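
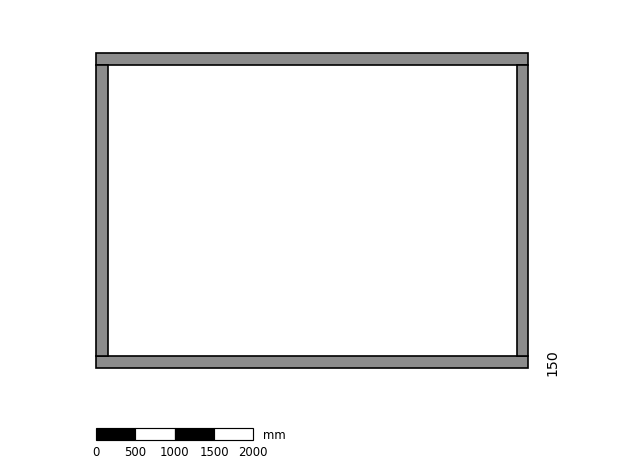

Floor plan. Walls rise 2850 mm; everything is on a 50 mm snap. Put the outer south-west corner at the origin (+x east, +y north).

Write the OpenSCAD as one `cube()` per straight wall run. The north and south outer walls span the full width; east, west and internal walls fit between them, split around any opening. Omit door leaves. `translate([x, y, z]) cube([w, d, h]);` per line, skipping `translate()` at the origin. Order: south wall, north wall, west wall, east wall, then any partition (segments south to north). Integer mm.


cube([5500, 150, 2850]);
translate([0, 3850, 0]) cube([5500, 150, 2850]);
translate([0, 150, 0]) cube([150, 3700, 2850]);
translate([5350, 150, 0]) cube([150, 3700, 2850]);


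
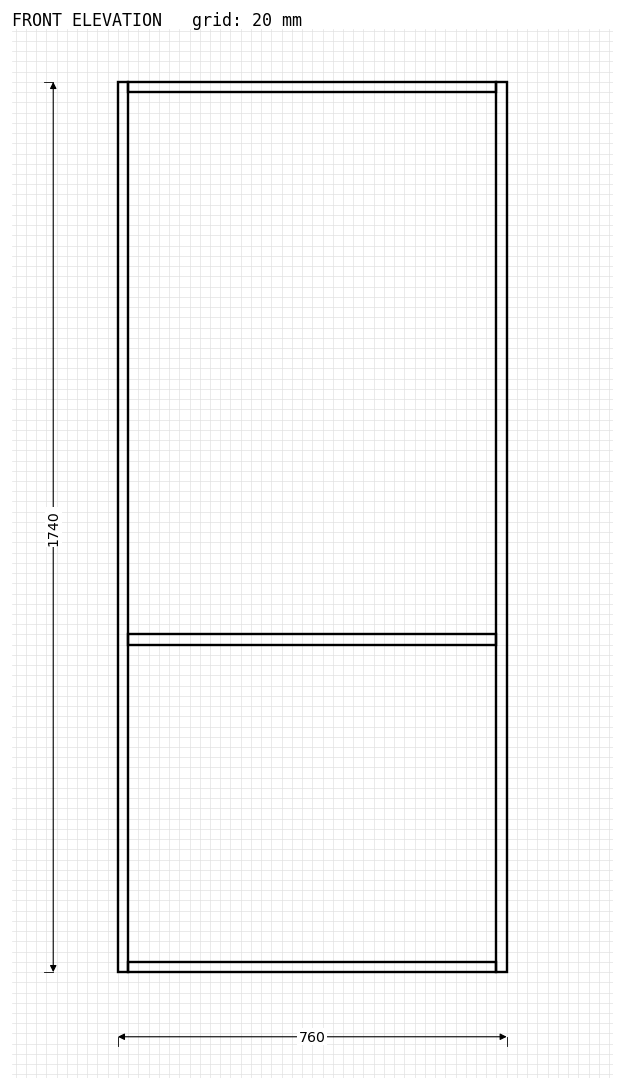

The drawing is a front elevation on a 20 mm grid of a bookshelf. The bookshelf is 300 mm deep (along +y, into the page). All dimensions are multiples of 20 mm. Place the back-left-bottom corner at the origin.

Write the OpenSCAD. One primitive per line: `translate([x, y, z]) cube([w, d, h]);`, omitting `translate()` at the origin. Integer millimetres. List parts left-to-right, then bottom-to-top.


cube([20, 300, 1740]);
translate([20, 0, 0]) cube([720, 300, 20]);
translate([20, 0, 640]) cube([720, 300, 20]);
translate([20, 0, 1720]) cube([720, 300, 20]);
translate([740, 0, 0]) cube([20, 300, 1740]);


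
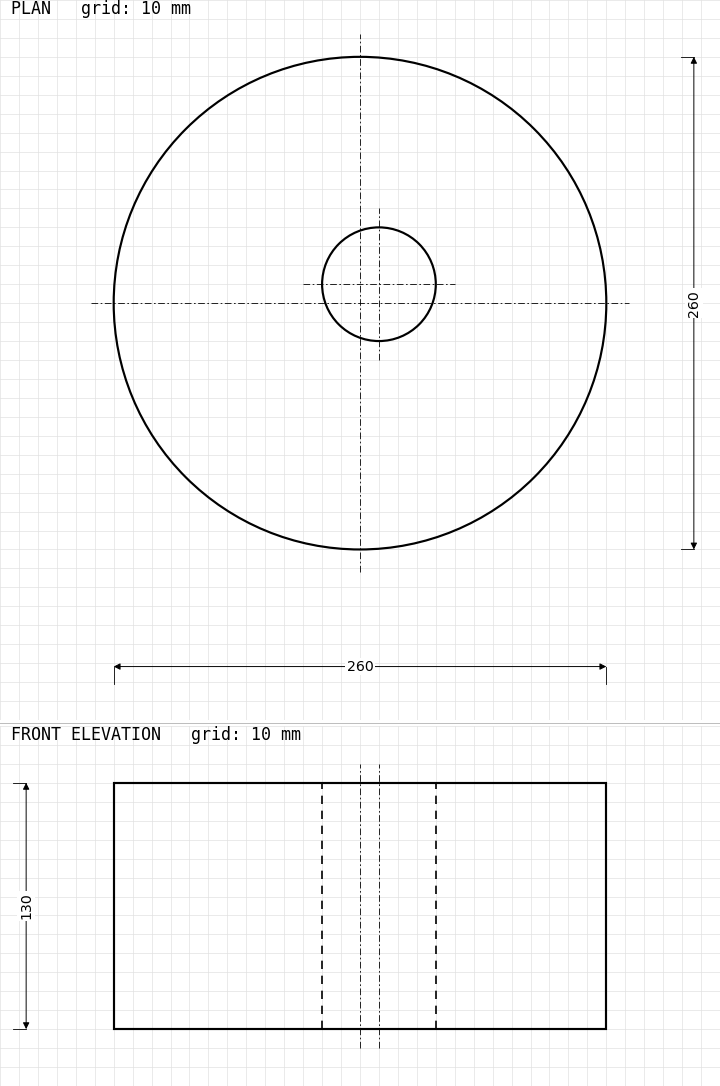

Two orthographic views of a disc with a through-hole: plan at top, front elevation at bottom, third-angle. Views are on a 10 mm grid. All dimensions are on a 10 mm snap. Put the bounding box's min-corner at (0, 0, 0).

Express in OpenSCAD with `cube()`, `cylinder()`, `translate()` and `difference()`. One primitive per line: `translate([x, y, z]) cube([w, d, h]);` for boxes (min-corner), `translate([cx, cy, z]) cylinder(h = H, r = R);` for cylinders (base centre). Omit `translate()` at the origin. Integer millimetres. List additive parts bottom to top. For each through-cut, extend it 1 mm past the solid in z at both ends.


difference() {
  translate([130, 130, 0]) cylinder(h = 130, r = 130);
  translate([140, 140, -1]) cylinder(h = 132, r = 30);
}


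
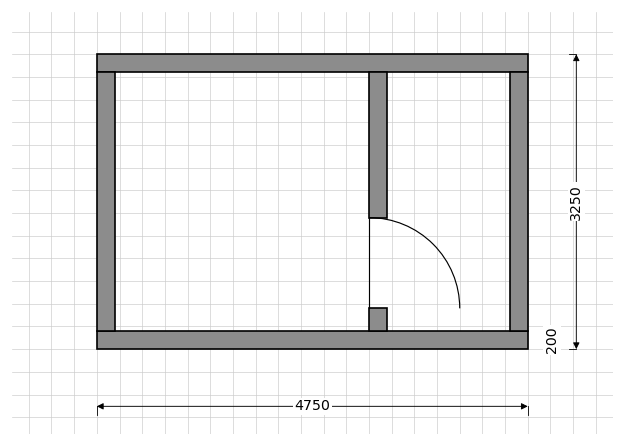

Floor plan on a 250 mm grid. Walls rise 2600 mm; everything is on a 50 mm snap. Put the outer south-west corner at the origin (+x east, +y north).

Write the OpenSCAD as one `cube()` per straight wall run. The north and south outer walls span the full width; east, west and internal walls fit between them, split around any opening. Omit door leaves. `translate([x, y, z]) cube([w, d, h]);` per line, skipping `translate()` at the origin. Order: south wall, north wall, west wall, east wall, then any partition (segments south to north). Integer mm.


cube([4750, 200, 2600]);
translate([0, 3050, 0]) cube([4750, 200, 2600]);
translate([0, 200, 0]) cube([200, 2850, 2600]);
translate([4550, 200, 0]) cube([200, 2850, 2600]);
translate([3000, 200, 0]) cube([200, 250, 2600]);
translate([3000, 1450, 0]) cube([200, 1600, 2600]);


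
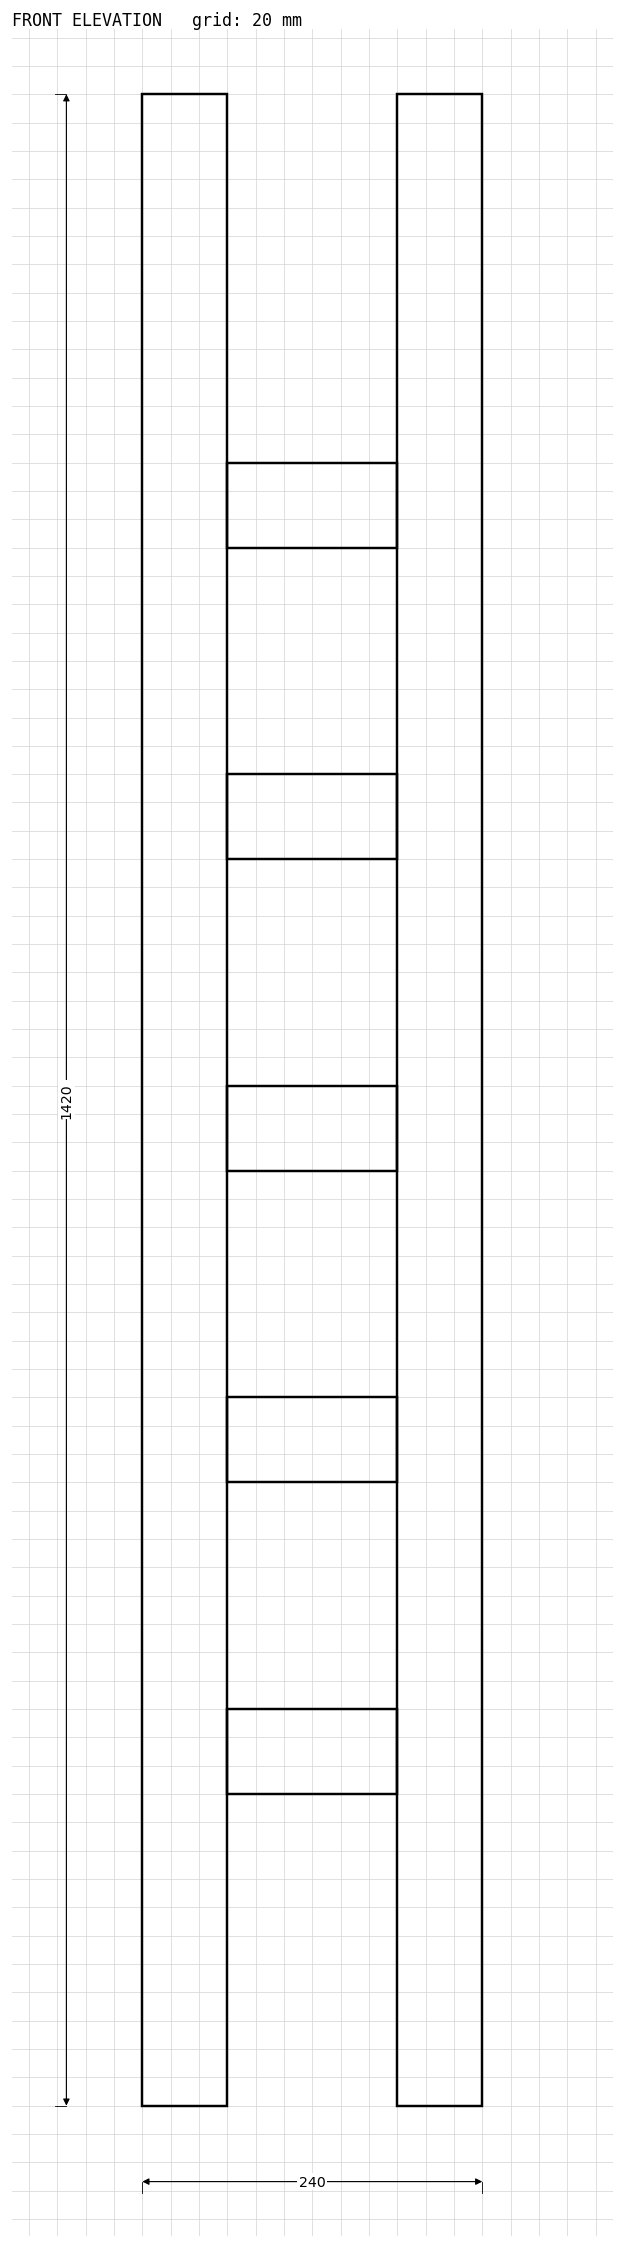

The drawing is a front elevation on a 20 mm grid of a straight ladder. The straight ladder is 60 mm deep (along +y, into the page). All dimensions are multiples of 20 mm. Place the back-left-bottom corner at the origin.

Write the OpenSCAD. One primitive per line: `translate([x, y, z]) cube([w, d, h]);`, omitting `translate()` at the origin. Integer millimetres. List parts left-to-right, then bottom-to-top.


cube([60, 60, 1420]);
translate([60, 0, 220]) cube([120, 60, 60]);
translate([60, 0, 440]) cube([120, 60, 60]);
translate([60, 0, 660]) cube([120, 60, 60]);
translate([60, 0, 880]) cube([120, 60, 60]);
translate([60, 0, 1100]) cube([120, 60, 60]);
translate([180, 0, 0]) cube([60, 60, 1420]);


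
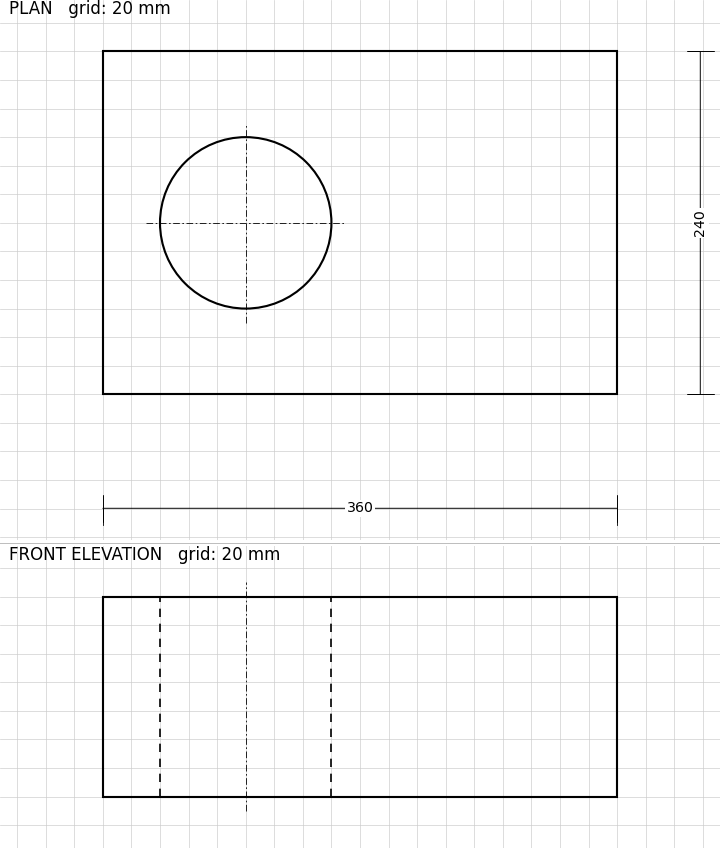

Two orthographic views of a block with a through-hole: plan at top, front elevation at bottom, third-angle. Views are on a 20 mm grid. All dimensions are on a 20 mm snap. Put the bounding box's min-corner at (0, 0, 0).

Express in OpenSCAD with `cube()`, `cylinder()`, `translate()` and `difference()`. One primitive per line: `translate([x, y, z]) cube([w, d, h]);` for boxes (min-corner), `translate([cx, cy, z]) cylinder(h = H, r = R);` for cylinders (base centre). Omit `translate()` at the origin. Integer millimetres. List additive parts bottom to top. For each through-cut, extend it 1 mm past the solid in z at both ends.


difference() {
  cube([360, 240, 140]);
  translate([100, 120, -1]) cylinder(h = 142, r = 60);
}


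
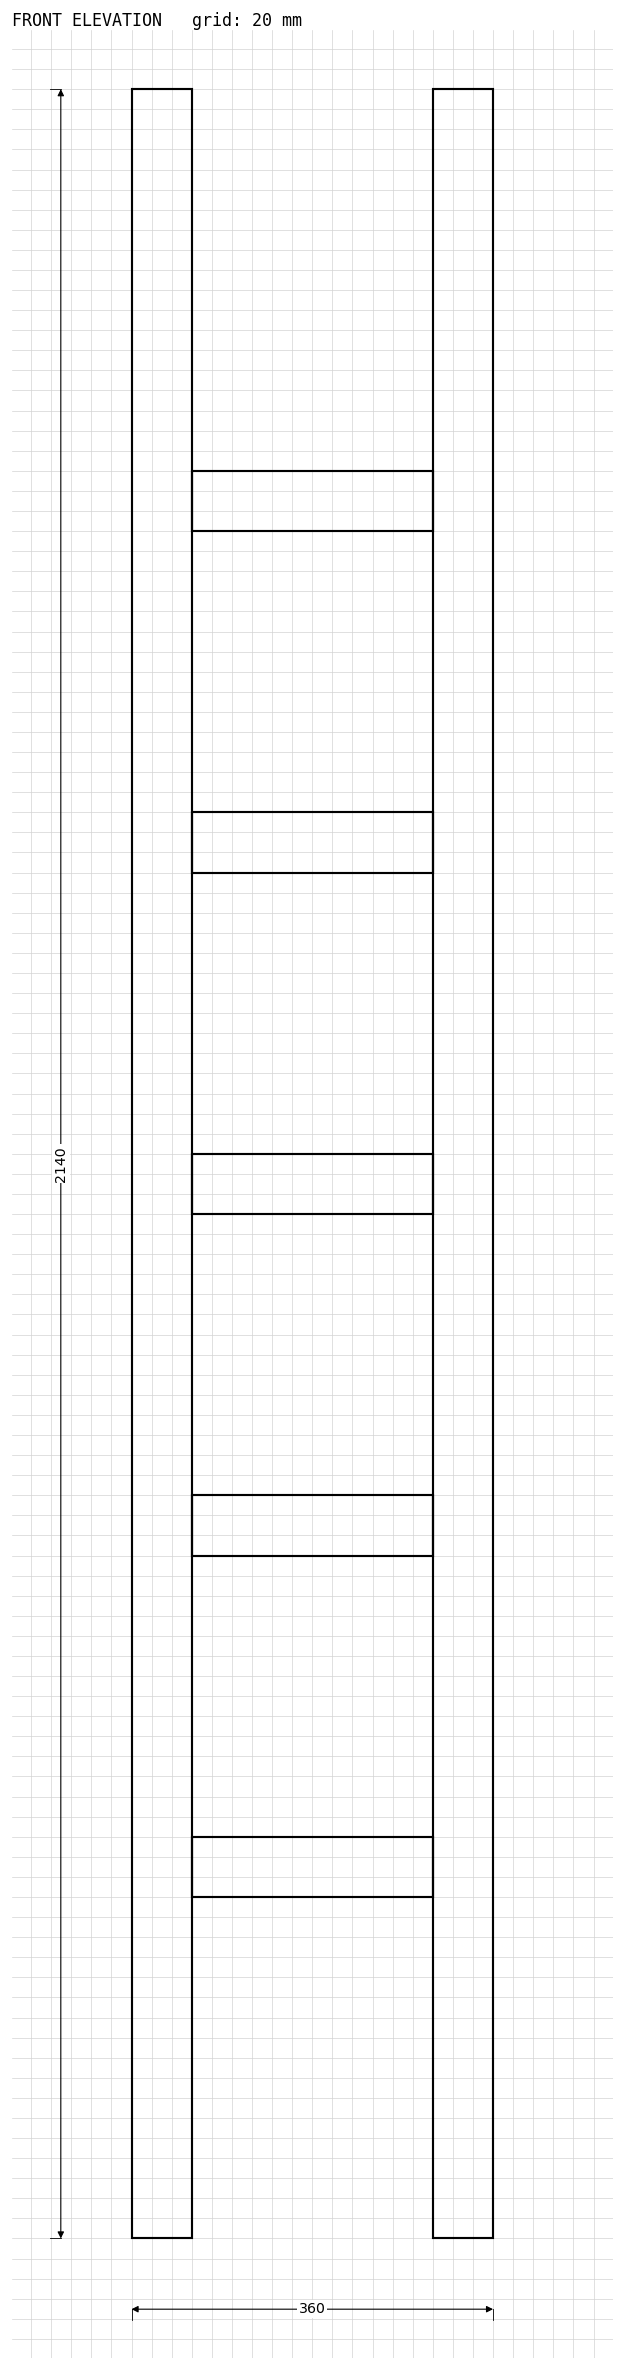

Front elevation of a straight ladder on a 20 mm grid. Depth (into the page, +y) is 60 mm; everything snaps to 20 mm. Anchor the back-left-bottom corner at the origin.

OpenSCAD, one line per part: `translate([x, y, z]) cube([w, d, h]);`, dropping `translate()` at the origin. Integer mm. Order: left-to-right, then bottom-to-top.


cube([60, 60, 2140]);
translate([60, 0, 340]) cube([240, 60, 60]);
translate([60, 0, 680]) cube([240, 60, 60]);
translate([60, 0, 1020]) cube([240, 60, 60]);
translate([60, 0, 1360]) cube([240, 60, 60]);
translate([60, 0, 1700]) cube([240, 60, 60]);
translate([300, 0, 0]) cube([60, 60, 2140]);


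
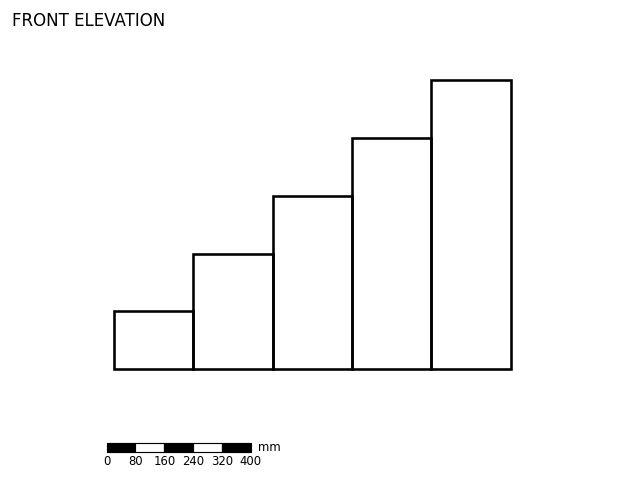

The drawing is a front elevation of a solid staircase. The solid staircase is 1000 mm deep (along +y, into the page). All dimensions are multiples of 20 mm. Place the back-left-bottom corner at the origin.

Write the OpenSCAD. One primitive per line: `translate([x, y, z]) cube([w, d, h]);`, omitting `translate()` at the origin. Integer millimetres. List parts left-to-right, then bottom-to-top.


cube([220, 1000, 160]);
translate([220, 0, 0]) cube([220, 1000, 320]);
translate([440, 0, 0]) cube([220, 1000, 480]);
translate([660, 0, 0]) cube([220, 1000, 640]);
translate([880, 0, 0]) cube([220, 1000, 800]);


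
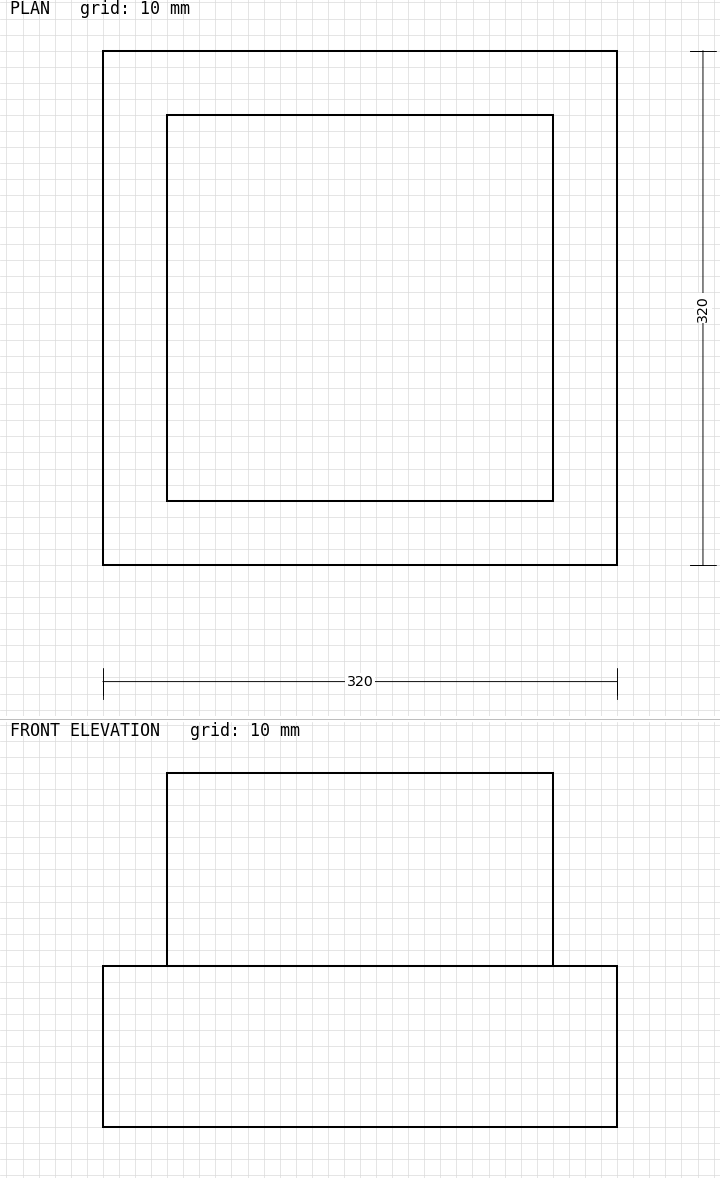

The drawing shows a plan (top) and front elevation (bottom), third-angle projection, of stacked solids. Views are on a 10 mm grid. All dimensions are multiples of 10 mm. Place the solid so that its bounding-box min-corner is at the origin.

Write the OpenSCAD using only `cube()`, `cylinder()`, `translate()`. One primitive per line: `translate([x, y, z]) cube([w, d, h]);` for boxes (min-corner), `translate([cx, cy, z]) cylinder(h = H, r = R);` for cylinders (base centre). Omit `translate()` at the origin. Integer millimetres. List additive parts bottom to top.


cube([320, 320, 100]);
translate([40, 40, 100]) cube([240, 240, 120]);


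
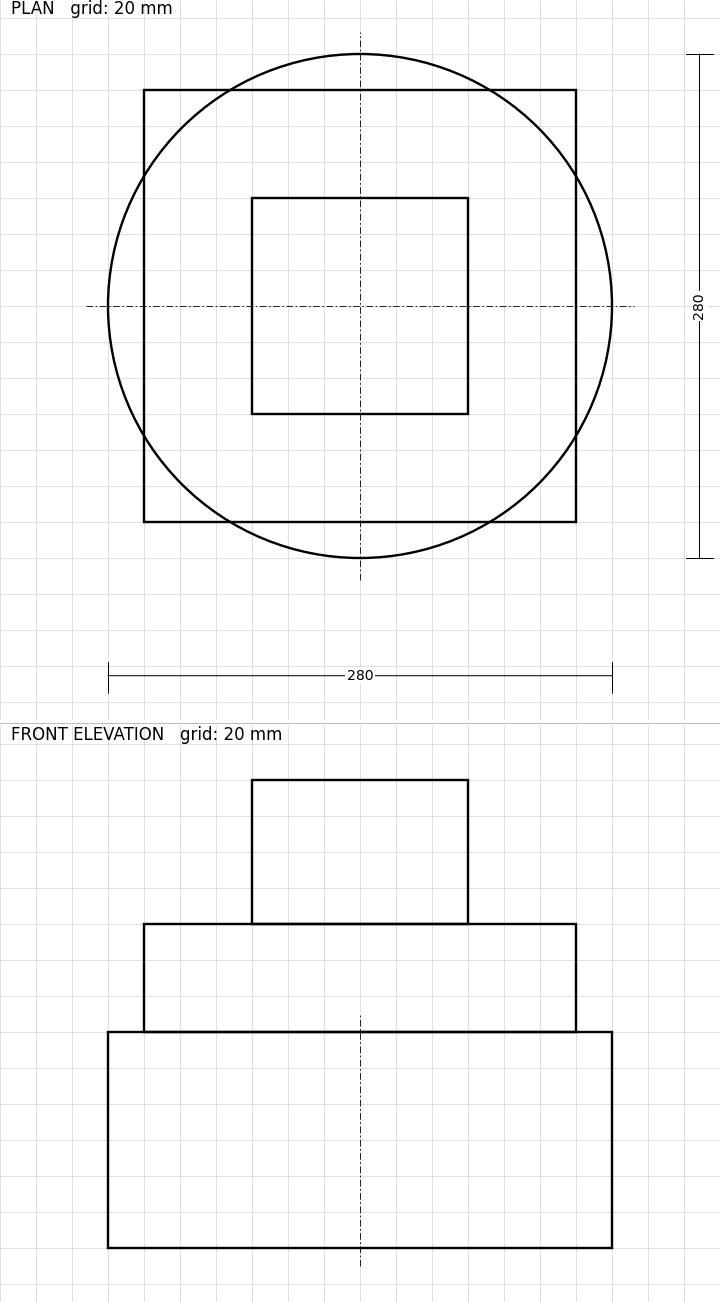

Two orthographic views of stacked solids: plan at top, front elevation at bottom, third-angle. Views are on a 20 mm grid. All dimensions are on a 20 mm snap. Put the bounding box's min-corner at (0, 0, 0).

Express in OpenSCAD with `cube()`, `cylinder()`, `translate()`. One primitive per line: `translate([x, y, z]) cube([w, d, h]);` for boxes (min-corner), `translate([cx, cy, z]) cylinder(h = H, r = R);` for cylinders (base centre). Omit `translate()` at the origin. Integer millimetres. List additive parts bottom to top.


translate([140, 140, 0]) cylinder(h = 120, r = 140);
translate([20, 20, 120]) cube([240, 240, 60]);
translate([80, 80, 180]) cube([120, 120, 80]);


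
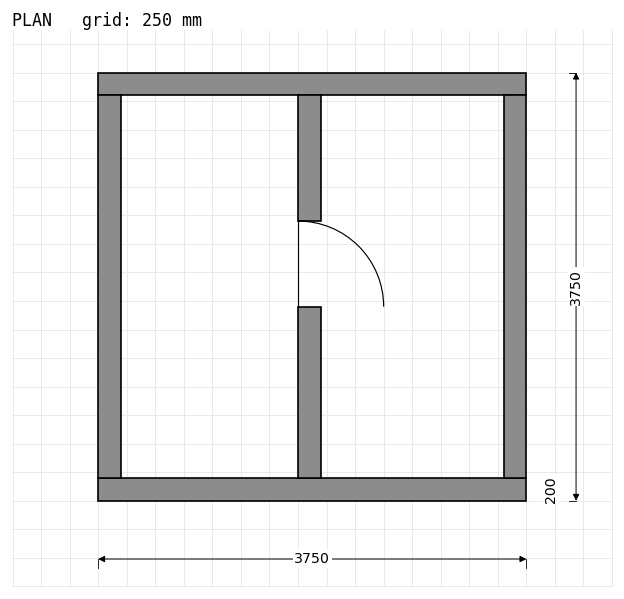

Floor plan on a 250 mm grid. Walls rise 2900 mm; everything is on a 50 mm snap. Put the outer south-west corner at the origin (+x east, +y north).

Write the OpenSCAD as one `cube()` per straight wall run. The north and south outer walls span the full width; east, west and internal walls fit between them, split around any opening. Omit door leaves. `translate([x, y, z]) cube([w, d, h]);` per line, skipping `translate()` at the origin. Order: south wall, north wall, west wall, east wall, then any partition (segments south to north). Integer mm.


cube([3750, 200, 2900]);
translate([0, 3550, 0]) cube([3750, 200, 2900]);
translate([0, 200, 0]) cube([200, 3350, 2900]);
translate([3550, 200, 0]) cube([200, 3350, 2900]);
translate([1750, 200, 0]) cube([200, 1500, 2900]);
translate([1750, 2450, 0]) cube([200, 1100, 2900]);


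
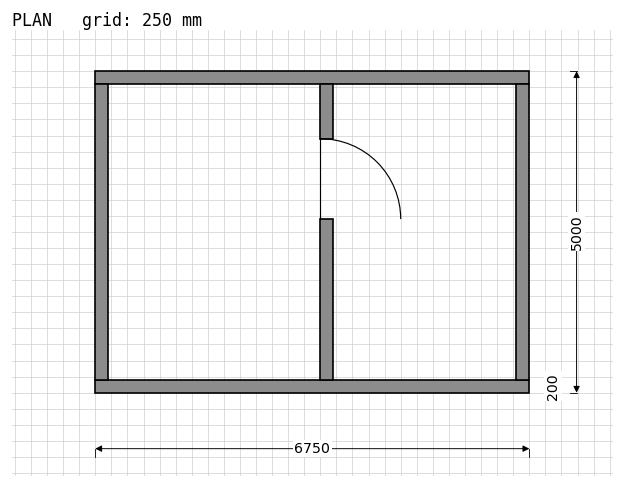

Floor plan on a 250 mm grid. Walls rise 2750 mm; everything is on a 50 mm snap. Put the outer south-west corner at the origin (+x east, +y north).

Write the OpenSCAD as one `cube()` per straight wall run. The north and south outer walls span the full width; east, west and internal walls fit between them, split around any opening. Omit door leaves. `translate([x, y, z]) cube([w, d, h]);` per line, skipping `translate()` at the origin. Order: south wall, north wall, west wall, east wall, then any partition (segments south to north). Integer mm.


cube([6750, 200, 2750]);
translate([0, 4800, 0]) cube([6750, 200, 2750]);
translate([0, 200, 0]) cube([200, 4600, 2750]);
translate([6550, 200, 0]) cube([200, 4600, 2750]);
translate([3500, 200, 0]) cube([200, 2500, 2750]);
translate([3500, 3950, 0]) cube([200, 850, 2750]);


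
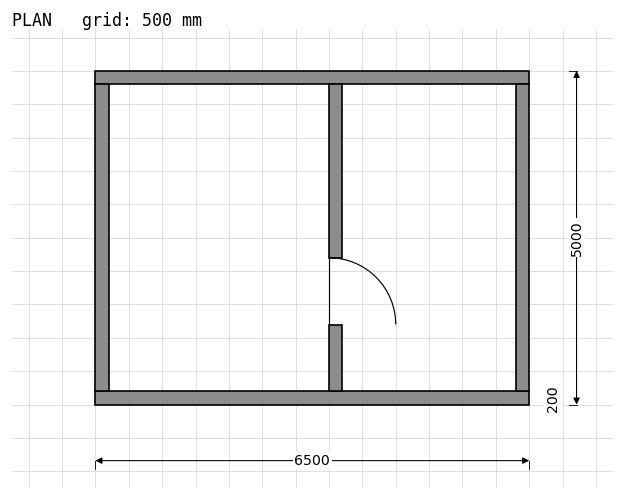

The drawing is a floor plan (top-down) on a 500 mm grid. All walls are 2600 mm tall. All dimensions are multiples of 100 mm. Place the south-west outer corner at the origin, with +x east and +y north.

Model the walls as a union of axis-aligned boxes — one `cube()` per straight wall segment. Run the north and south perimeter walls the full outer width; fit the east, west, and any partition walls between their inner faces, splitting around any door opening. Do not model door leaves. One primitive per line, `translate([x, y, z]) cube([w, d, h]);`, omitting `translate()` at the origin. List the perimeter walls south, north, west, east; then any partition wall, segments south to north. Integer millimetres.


cube([6500, 200, 2600]);
translate([0, 4800, 0]) cube([6500, 200, 2600]);
translate([0, 200, 0]) cube([200, 4600, 2600]);
translate([6300, 200, 0]) cube([200, 4600, 2600]);
translate([3500, 200, 0]) cube([200, 1000, 2600]);
translate([3500, 2200, 0]) cube([200, 2600, 2600]);


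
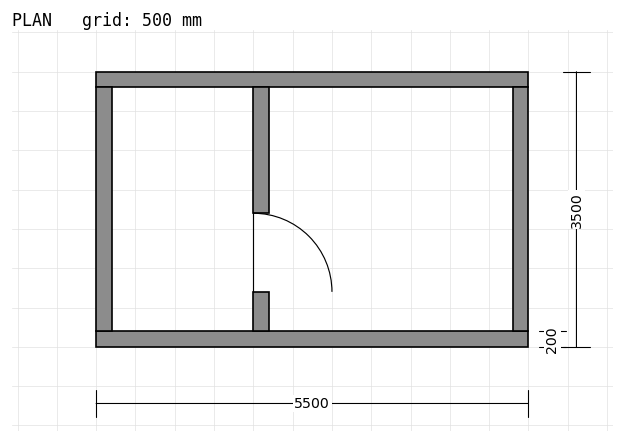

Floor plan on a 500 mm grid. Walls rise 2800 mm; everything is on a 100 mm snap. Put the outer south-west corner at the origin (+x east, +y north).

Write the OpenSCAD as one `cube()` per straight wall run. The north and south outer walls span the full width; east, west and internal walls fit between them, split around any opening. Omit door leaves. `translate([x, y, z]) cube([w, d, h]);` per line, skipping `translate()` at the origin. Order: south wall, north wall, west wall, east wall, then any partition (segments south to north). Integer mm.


cube([5500, 200, 2800]);
translate([0, 3300, 0]) cube([5500, 200, 2800]);
translate([0, 200, 0]) cube([200, 3100, 2800]);
translate([5300, 200, 0]) cube([200, 3100, 2800]);
translate([2000, 200, 0]) cube([200, 500, 2800]);
translate([2000, 1700, 0]) cube([200, 1600, 2800]);


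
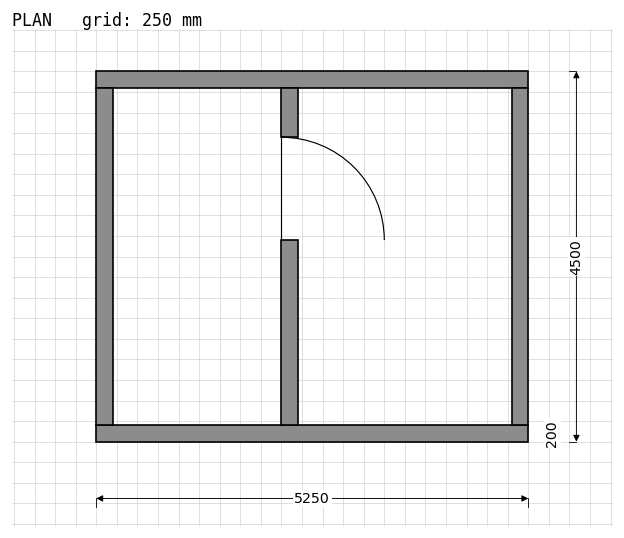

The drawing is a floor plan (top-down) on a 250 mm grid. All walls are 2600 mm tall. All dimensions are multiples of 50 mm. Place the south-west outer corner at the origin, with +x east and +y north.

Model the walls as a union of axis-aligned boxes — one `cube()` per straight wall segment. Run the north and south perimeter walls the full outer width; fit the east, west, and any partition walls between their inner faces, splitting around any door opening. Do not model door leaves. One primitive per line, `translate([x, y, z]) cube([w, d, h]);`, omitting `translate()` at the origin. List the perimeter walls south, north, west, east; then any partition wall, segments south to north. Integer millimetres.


cube([5250, 200, 2600]);
translate([0, 4300, 0]) cube([5250, 200, 2600]);
translate([0, 200, 0]) cube([200, 4100, 2600]);
translate([5050, 200, 0]) cube([200, 4100, 2600]);
translate([2250, 200, 0]) cube([200, 2250, 2600]);
translate([2250, 3700, 0]) cube([200, 600, 2600]);


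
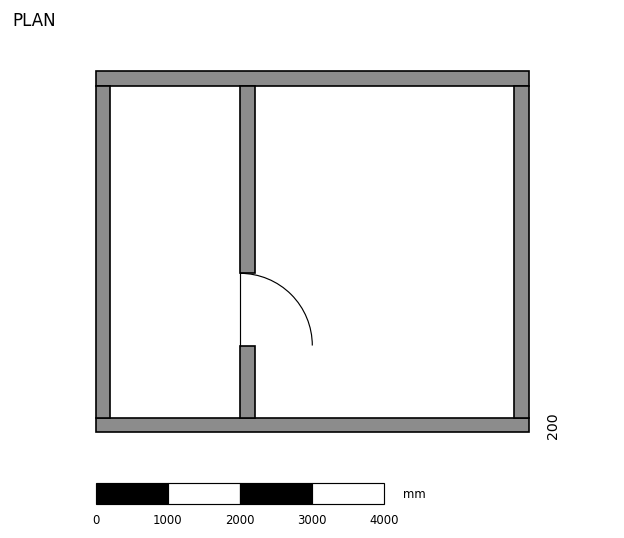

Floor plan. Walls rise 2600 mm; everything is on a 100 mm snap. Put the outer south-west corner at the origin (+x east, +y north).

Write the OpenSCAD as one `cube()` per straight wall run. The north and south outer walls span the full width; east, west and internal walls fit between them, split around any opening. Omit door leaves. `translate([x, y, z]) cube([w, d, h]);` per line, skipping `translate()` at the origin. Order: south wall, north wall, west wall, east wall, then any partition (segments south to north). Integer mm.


cube([6000, 200, 2600]);
translate([0, 4800, 0]) cube([6000, 200, 2600]);
translate([0, 200, 0]) cube([200, 4600, 2600]);
translate([5800, 200, 0]) cube([200, 4600, 2600]);
translate([2000, 200, 0]) cube([200, 1000, 2600]);
translate([2000, 2200, 0]) cube([200, 2600, 2600]);


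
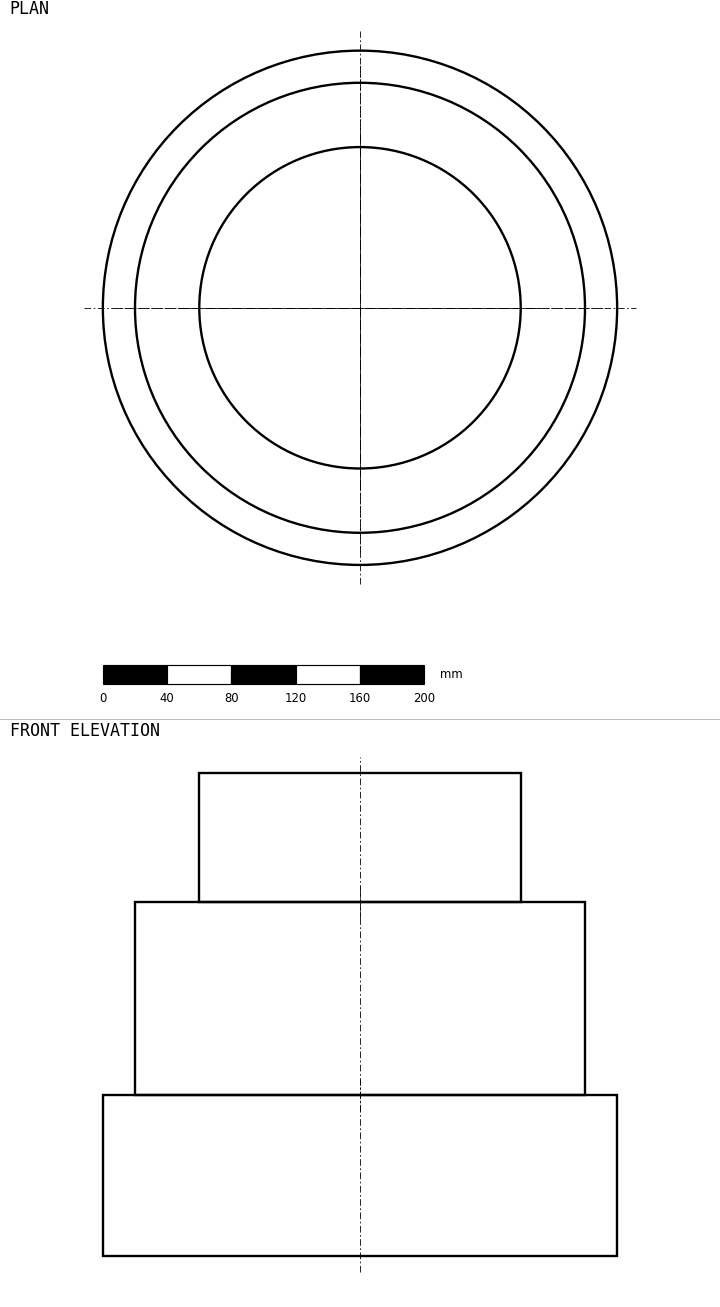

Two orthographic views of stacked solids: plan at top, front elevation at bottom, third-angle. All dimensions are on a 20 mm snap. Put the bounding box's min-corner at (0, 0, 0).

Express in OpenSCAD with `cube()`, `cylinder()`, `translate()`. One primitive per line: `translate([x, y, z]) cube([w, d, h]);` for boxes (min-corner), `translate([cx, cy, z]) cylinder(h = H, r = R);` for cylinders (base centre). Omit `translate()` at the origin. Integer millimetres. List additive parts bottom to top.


translate([160, 160, 0]) cylinder(h = 100, r = 160);
translate([160, 160, 100]) cylinder(h = 120, r = 140);
translate([160, 160, 220]) cylinder(h = 80, r = 100);


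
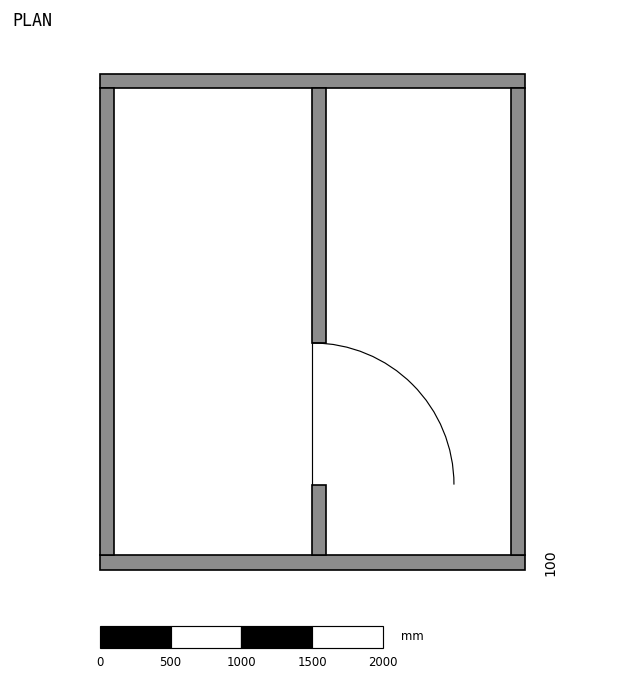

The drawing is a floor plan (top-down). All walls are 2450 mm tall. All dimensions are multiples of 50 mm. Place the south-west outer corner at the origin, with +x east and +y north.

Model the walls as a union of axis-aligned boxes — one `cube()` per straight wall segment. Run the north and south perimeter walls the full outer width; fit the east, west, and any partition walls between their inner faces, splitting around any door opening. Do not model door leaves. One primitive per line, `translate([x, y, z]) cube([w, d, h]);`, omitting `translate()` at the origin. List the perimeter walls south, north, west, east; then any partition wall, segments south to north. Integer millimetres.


cube([3000, 100, 2450]);
translate([0, 3400, 0]) cube([3000, 100, 2450]);
translate([0, 100, 0]) cube([100, 3300, 2450]);
translate([2900, 100, 0]) cube([100, 3300, 2450]);
translate([1500, 100, 0]) cube([100, 500, 2450]);
translate([1500, 1600, 0]) cube([100, 1800, 2450]);


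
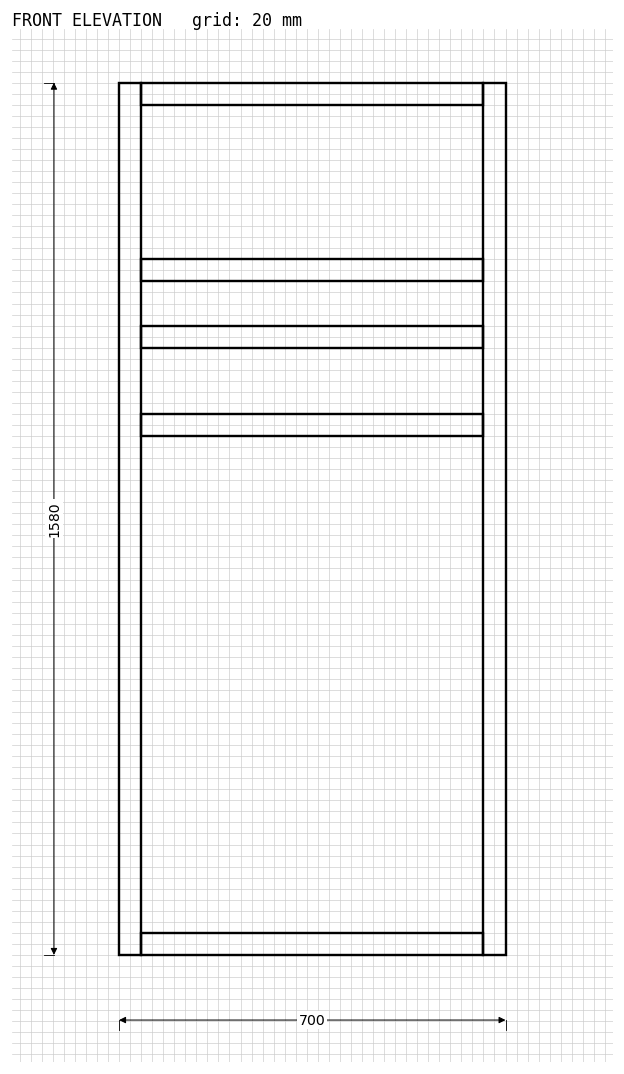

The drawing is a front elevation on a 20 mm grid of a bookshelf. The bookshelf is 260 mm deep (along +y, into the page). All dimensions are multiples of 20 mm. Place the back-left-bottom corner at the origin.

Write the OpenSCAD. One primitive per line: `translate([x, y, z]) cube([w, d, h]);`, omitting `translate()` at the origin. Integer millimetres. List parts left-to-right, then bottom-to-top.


cube([40, 260, 1580]);
translate([40, 0, 0]) cube([620, 260, 40]);
translate([40, 0, 940]) cube([620, 260, 40]);
translate([40, 0, 1100]) cube([620, 260, 40]);
translate([40, 0, 1220]) cube([620, 260, 40]);
translate([40, 0, 1540]) cube([620, 260, 40]);
translate([660, 0, 0]) cube([40, 260, 1580]);


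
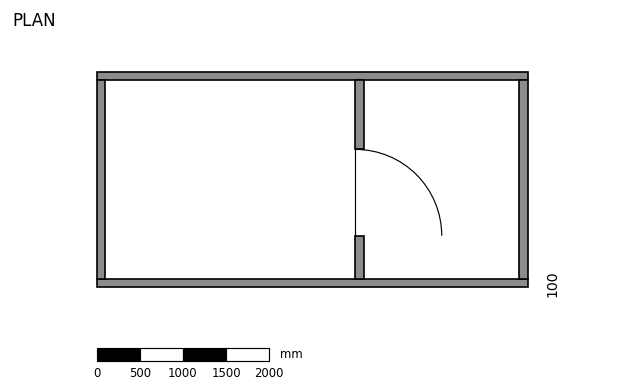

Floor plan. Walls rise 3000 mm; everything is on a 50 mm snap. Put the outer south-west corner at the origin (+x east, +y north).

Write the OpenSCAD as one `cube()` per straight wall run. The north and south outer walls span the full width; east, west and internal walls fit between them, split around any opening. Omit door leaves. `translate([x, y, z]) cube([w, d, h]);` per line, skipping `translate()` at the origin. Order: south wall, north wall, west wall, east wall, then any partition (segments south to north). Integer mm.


cube([5000, 100, 3000]);
translate([0, 2400, 0]) cube([5000, 100, 3000]);
translate([0, 100, 0]) cube([100, 2300, 3000]);
translate([4900, 100, 0]) cube([100, 2300, 3000]);
translate([3000, 100, 0]) cube([100, 500, 3000]);
translate([3000, 1600, 0]) cube([100, 800, 3000]);


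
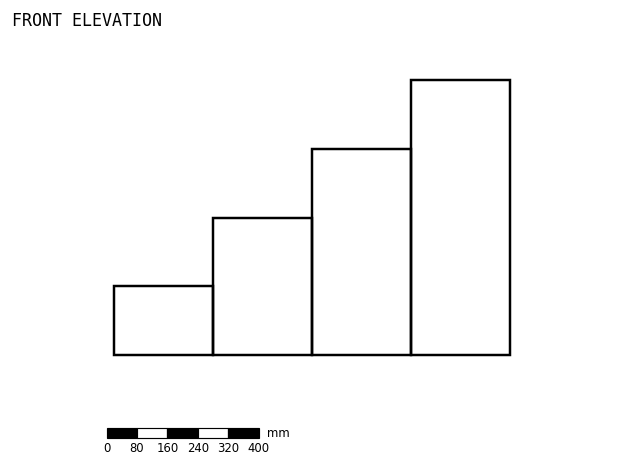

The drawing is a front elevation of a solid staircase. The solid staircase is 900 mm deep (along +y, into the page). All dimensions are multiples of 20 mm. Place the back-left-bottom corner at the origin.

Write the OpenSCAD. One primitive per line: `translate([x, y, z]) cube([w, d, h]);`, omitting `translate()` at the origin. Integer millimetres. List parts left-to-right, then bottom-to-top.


cube([260, 900, 180]);
translate([260, 0, 0]) cube([260, 900, 360]);
translate([520, 0, 0]) cube([260, 900, 540]);
translate([780, 0, 0]) cube([260, 900, 720]);


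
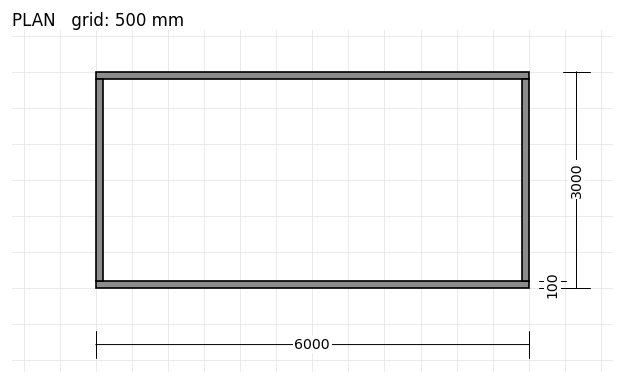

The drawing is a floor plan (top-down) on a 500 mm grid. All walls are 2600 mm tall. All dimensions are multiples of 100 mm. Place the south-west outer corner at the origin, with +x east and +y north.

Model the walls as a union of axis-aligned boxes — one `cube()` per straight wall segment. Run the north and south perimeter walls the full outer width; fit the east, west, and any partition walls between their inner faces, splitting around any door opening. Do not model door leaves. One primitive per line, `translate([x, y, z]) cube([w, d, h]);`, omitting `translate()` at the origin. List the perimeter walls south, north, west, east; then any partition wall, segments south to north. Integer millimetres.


cube([6000, 100, 2600]);
translate([0, 2900, 0]) cube([6000, 100, 2600]);
translate([0, 100, 0]) cube([100, 2800, 2600]);
translate([5900, 100, 0]) cube([100, 2800, 2600]);


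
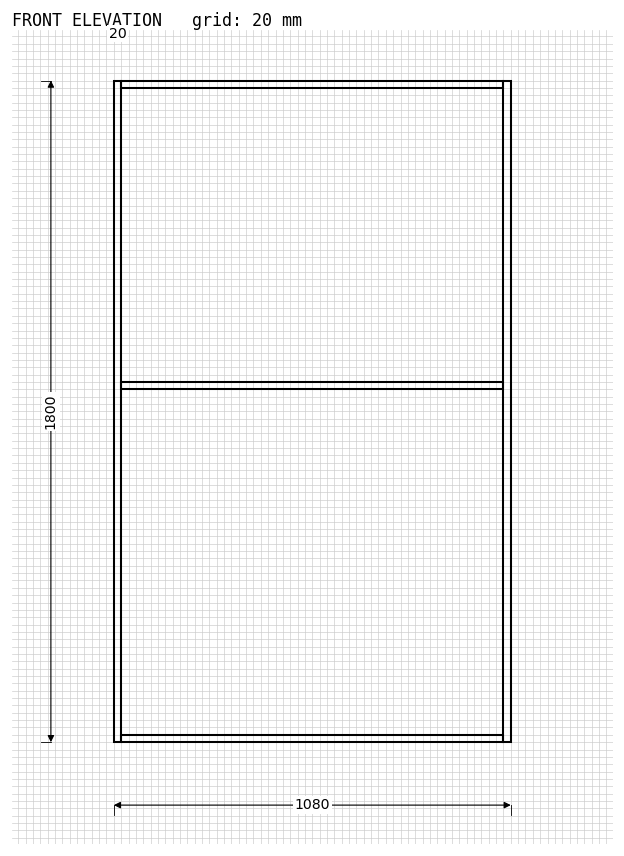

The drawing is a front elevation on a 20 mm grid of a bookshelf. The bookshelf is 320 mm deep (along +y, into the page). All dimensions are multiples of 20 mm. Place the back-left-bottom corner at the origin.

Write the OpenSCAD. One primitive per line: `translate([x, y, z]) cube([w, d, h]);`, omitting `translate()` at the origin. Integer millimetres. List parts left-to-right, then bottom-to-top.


cube([20, 320, 1800]);
translate([20, 0, 0]) cube([1040, 320, 20]);
translate([20, 0, 960]) cube([1040, 320, 20]);
translate([20, 0, 1780]) cube([1040, 320, 20]);
translate([1060, 0, 0]) cube([20, 320, 1800]);


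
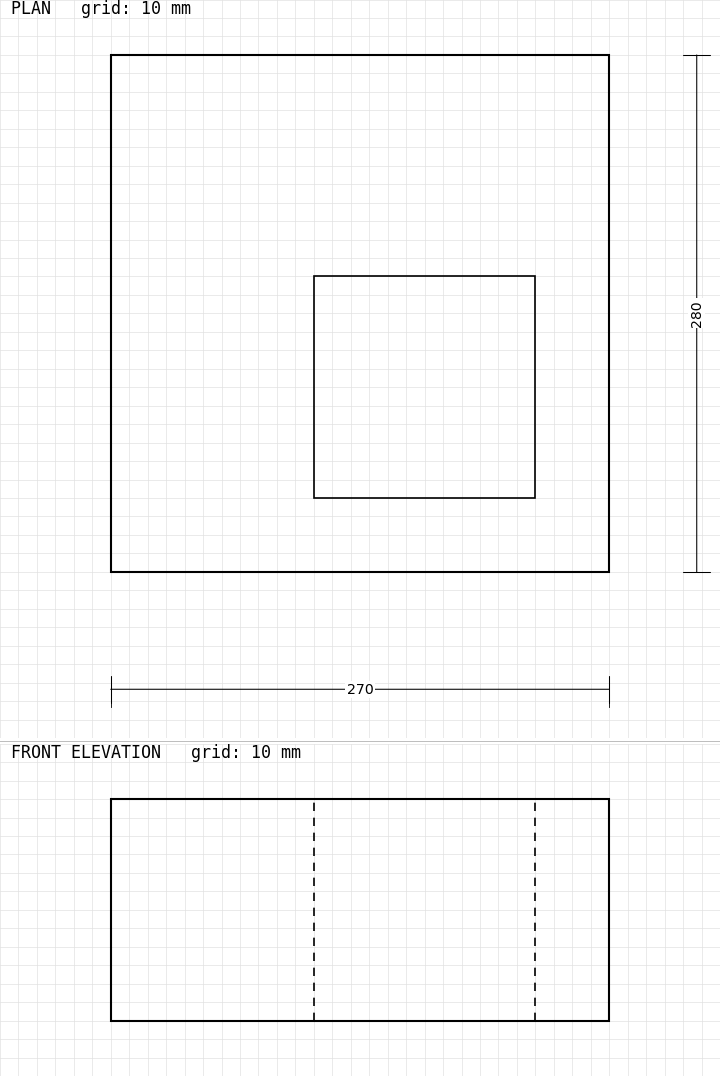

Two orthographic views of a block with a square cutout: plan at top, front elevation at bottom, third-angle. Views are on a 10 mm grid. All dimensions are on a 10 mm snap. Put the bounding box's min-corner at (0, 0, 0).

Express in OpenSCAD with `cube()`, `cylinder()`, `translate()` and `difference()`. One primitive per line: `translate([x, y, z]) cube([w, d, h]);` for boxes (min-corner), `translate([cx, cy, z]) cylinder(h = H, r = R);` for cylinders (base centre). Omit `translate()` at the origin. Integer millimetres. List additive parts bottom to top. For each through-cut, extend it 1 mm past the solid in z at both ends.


difference() {
  cube([270, 280, 120]);
  translate([110, 40, -1]) cube([120, 120, 122]);
}


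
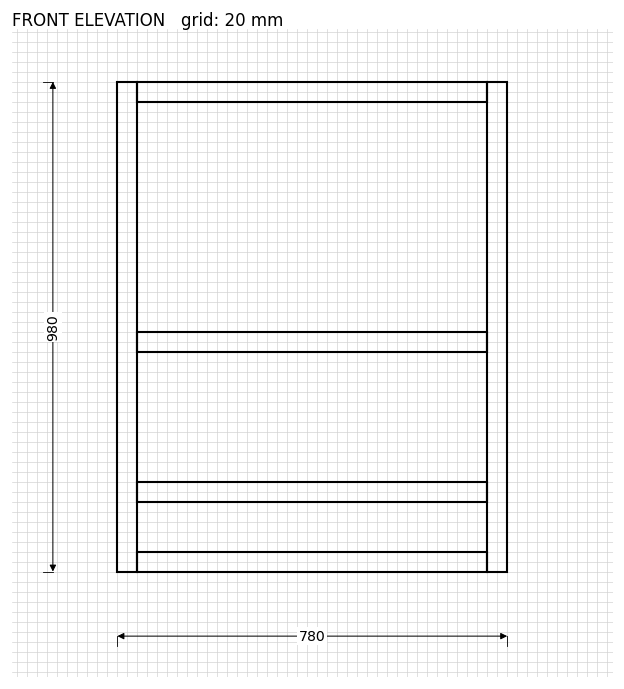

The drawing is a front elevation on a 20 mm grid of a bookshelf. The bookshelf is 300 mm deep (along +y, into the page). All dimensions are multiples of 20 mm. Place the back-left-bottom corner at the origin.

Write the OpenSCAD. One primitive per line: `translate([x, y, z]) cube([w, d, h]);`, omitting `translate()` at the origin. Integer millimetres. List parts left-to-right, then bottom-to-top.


cube([40, 300, 980]);
translate([40, 0, 0]) cube([700, 300, 40]);
translate([40, 0, 140]) cube([700, 300, 40]);
translate([40, 0, 440]) cube([700, 300, 40]);
translate([40, 0, 940]) cube([700, 300, 40]);
translate([740, 0, 0]) cube([40, 300, 980]);


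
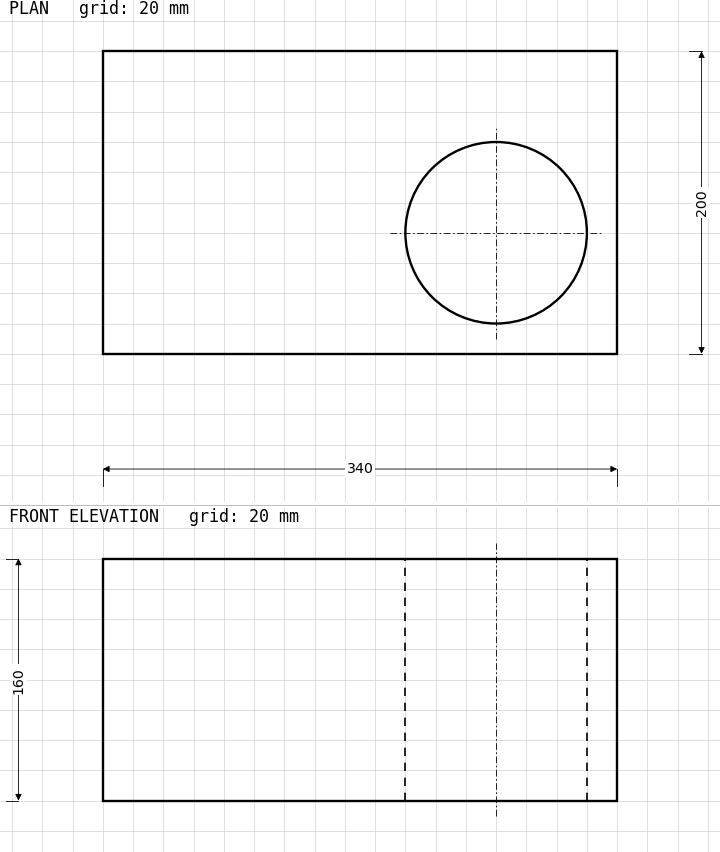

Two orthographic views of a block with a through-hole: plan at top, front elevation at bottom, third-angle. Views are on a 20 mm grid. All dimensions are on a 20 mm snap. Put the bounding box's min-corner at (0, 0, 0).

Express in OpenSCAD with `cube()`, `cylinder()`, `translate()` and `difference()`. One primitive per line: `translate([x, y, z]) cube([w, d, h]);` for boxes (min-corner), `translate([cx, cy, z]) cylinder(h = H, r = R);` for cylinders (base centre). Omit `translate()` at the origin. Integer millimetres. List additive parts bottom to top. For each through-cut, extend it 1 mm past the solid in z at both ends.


difference() {
  cube([340, 200, 160]);
  translate([260, 80, -1]) cylinder(h = 162, r = 60);
}


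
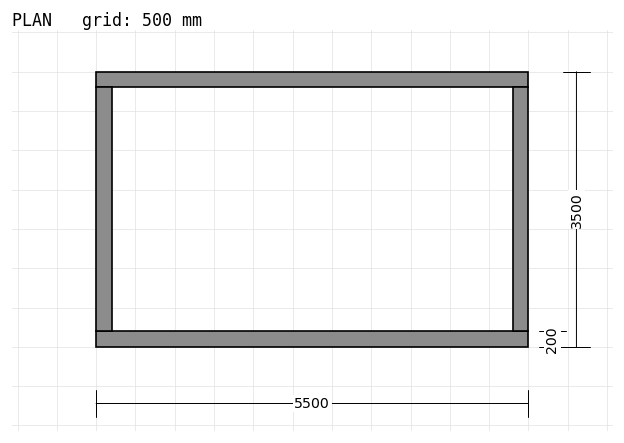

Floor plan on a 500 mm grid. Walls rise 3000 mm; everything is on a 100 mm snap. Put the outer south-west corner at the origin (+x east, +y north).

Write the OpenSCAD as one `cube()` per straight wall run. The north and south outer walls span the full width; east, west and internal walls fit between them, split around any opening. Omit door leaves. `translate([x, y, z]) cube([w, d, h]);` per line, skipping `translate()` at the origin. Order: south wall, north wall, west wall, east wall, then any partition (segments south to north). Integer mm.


cube([5500, 200, 3000]);
translate([0, 3300, 0]) cube([5500, 200, 3000]);
translate([0, 200, 0]) cube([200, 3100, 3000]);
translate([5300, 200, 0]) cube([200, 3100, 3000]);


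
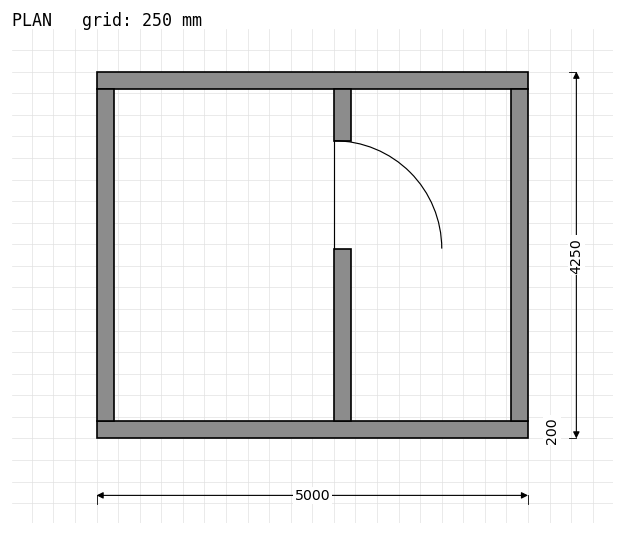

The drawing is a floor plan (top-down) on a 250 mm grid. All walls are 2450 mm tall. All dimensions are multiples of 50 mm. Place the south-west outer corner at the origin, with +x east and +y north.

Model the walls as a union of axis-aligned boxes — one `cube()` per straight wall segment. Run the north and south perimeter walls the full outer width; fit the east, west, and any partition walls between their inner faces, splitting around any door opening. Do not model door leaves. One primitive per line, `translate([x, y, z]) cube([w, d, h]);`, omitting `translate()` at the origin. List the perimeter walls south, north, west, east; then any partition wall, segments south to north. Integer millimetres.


cube([5000, 200, 2450]);
translate([0, 4050, 0]) cube([5000, 200, 2450]);
translate([0, 200, 0]) cube([200, 3850, 2450]);
translate([4800, 200, 0]) cube([200, 3850, 2450]);
translate([2750, 200, 0]) cube([200, 2000, 2450]);
translate([2750, 3450, 0]) cube([200, 600, 2450]);


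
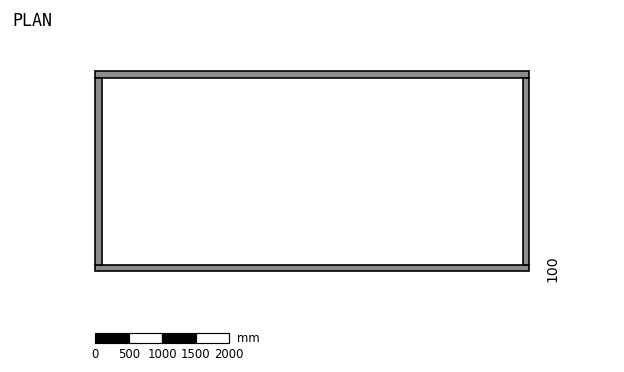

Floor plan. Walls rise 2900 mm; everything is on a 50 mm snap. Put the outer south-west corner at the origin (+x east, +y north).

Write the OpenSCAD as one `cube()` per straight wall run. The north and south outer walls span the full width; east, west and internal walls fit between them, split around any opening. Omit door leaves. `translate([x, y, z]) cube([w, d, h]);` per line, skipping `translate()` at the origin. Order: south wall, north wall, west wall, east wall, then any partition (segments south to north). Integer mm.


cube([6500, 100, 2900]);
translate([0, 2900, 0]) cube([6500, 100, 2900]);
translate([0, 100, 0]) cube([100, 2800, 2900]);
translate([6400, 100, 0]) cube([100, 2800, 2900]);


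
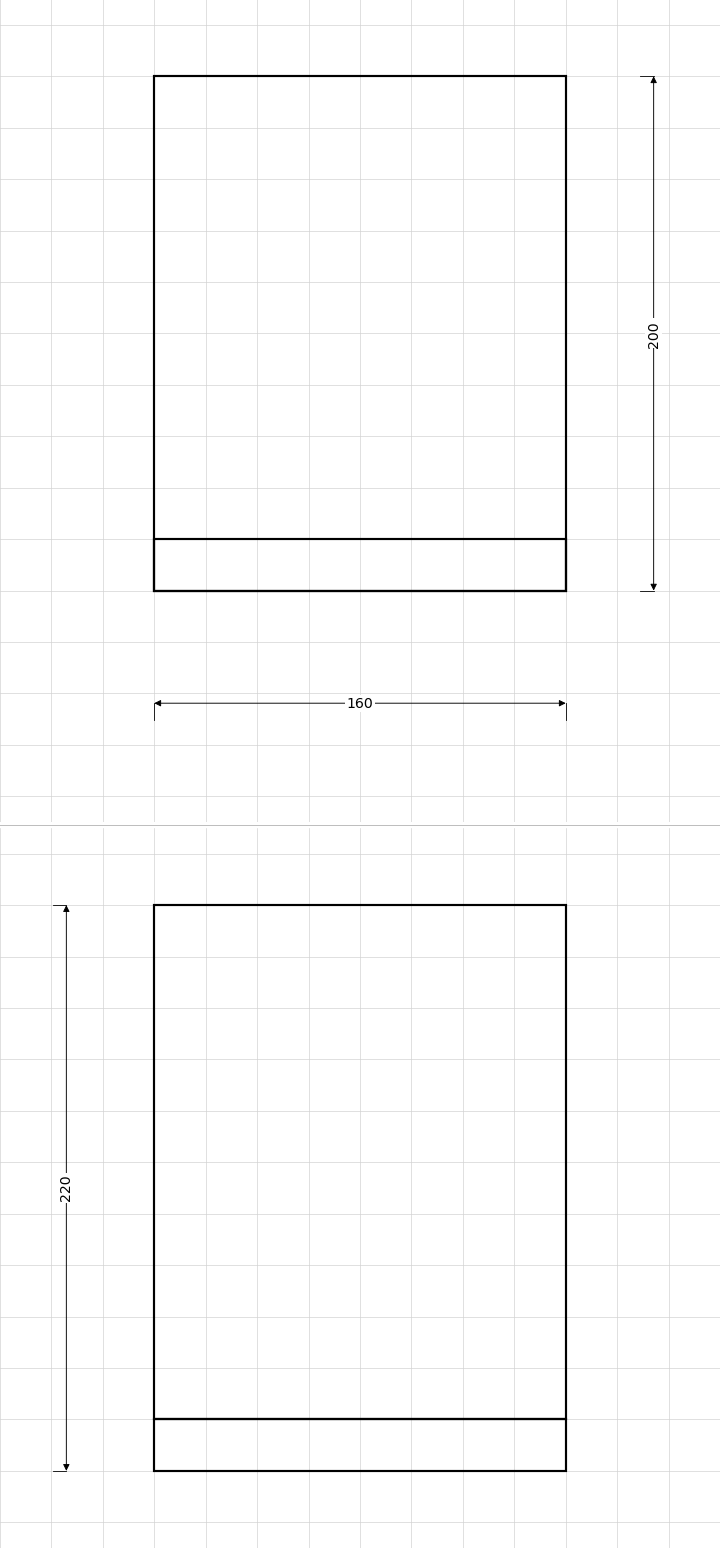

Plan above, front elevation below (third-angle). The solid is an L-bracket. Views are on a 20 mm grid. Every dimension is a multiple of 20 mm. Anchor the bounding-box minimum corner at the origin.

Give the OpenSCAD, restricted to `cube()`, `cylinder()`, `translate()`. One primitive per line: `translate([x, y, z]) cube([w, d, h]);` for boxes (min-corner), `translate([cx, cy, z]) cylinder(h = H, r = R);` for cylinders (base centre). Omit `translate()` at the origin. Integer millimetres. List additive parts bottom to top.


cube([160, 200, 20]);
translate([0, 0, 20]) cube([160, 20, 200]);


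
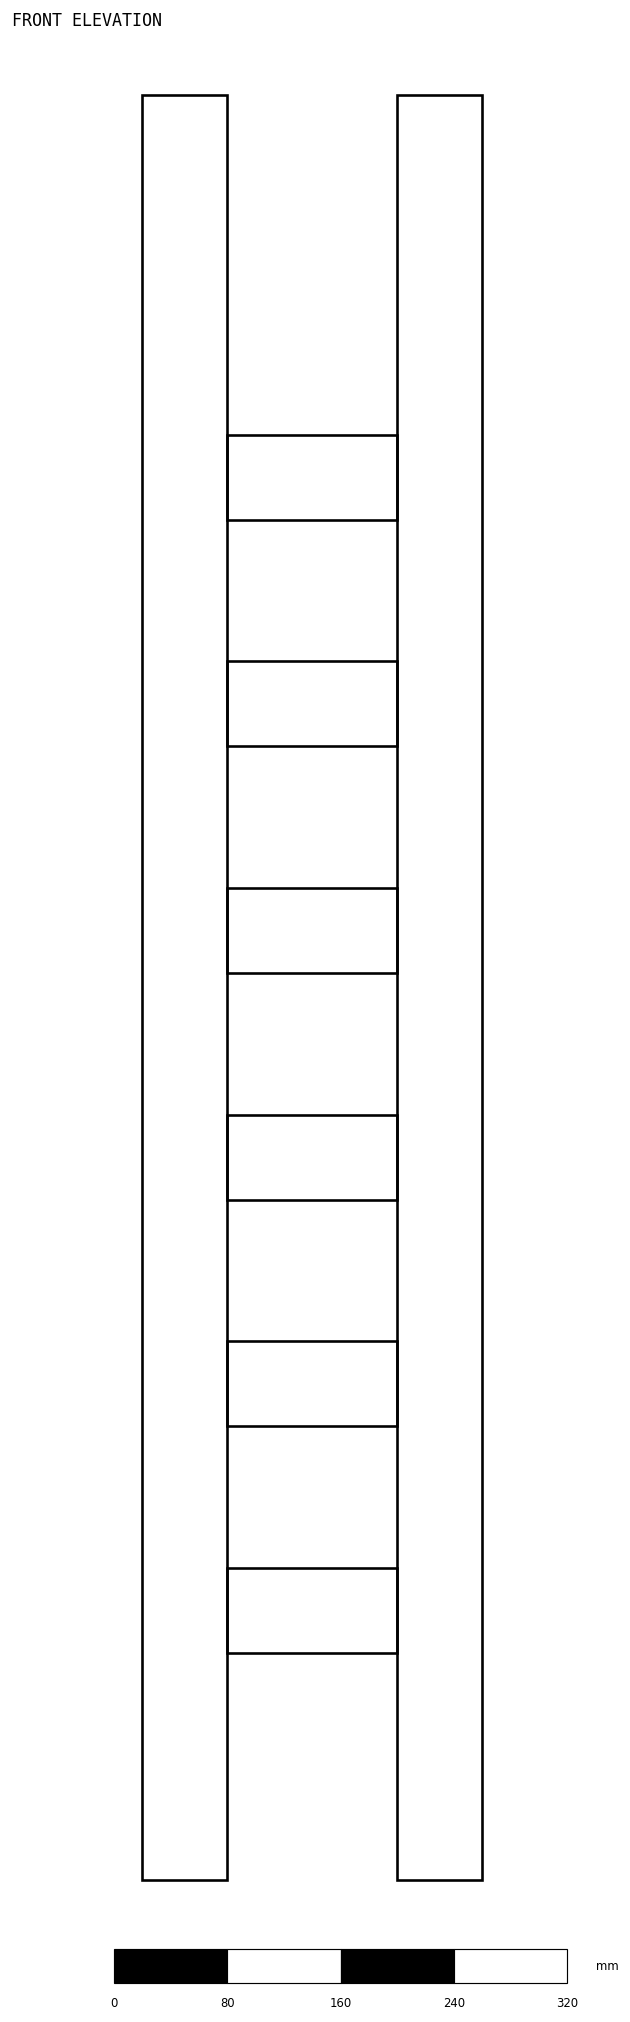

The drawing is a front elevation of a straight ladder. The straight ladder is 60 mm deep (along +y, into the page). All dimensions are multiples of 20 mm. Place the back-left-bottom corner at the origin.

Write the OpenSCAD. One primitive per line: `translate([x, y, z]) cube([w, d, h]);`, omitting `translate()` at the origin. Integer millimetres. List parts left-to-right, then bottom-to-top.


cube([60, 60, 1260]);
translate([60, 0, 160]) cube([120, 60, 60]);
translate([60, 0, 320]) cube([120, 60, 60]);
translate([60, 0, 480]) cube([120, 60, 60]);
translate([60, 0, 640]) cube([120, 60, 60]);
translate([60, 0, 800]) cube([120, 60, 60]);
translate([60, 0, 960]) cube([120, 60, 60]);
translate([180, 0, 0]) cube([60, 60, 1260]);


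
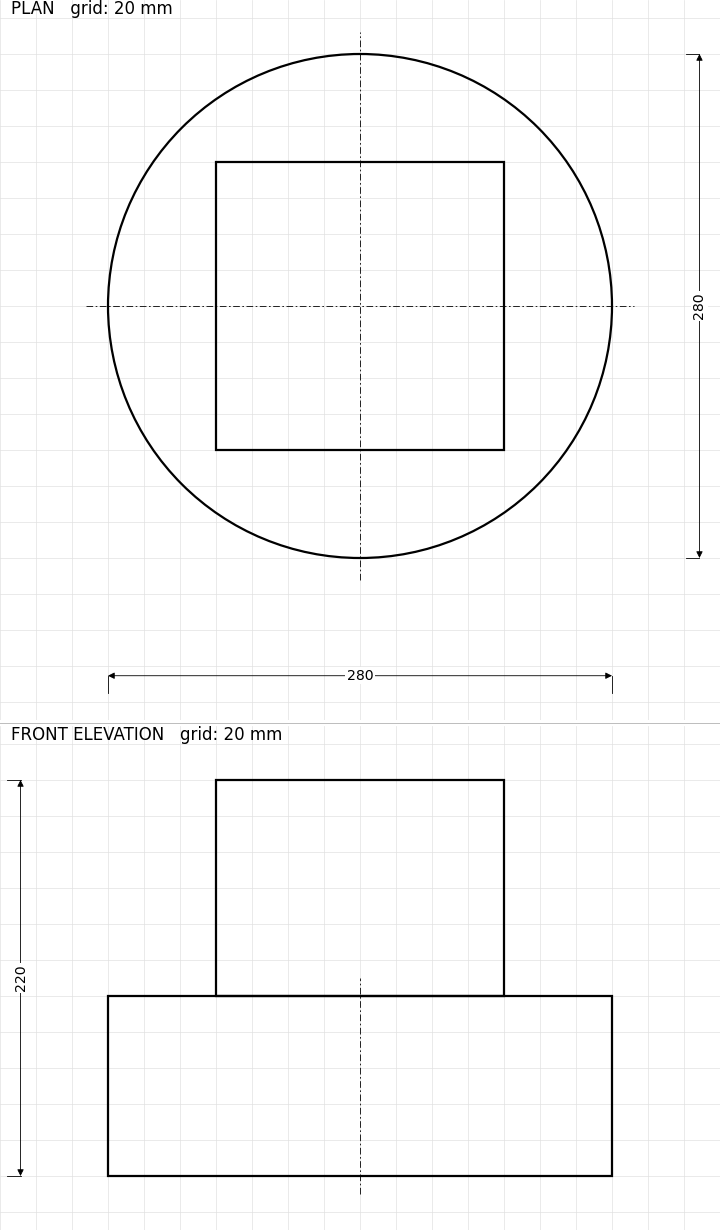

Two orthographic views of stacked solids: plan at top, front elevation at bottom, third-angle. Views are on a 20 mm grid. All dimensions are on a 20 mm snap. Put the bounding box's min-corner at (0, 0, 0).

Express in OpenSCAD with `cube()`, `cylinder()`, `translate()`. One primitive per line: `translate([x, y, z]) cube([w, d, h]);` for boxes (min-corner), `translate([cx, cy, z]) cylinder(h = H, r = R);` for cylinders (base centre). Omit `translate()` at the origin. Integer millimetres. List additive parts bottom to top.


translate([140, 140, 0]) cylinder(h = 100, r = 140);
translate([60, 60, 100]) cube([160, 160, 120]);


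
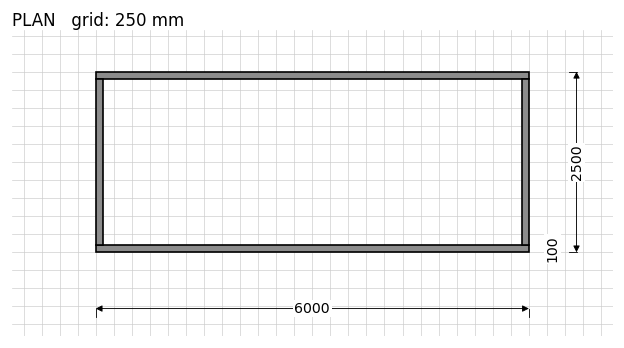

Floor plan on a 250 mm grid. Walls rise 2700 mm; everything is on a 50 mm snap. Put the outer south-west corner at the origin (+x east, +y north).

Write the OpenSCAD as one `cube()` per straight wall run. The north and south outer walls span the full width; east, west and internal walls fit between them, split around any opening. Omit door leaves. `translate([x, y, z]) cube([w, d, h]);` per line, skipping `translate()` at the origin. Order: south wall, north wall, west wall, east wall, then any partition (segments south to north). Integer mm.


cube([6000, 100, 2700]);
translate([0, 2400, 0]) cube([6000, 100, 2700]);
translate([0, 100, 0]) cube([100, 2300, 2700]);
translate([5900, 100, 0]) cube([100, 2300, 2700]);


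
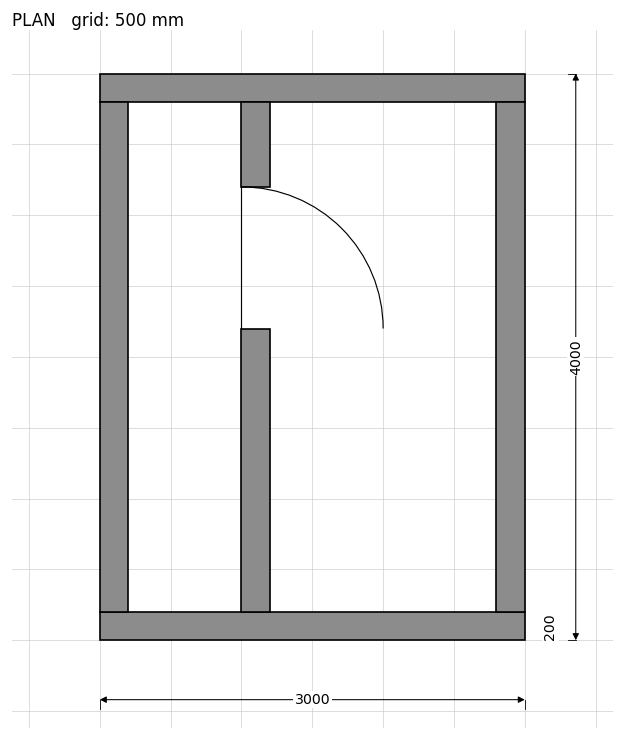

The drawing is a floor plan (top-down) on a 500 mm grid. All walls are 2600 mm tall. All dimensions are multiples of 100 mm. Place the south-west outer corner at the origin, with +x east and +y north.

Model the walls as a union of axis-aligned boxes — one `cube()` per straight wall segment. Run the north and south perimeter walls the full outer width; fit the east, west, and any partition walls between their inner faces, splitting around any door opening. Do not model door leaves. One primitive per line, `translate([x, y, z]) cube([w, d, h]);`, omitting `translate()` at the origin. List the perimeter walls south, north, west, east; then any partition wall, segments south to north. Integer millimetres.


cube([3000, 200, 2600]);
translate([0, 3800, 0]) cube([3000, 200, 2600]);
translate([0, 200, 0]) cube([200, 3600, 2600]);
translate([2800, 200, 0]) cube([200, 3600, 2600]);
translate([1000, 200, 0]) cube([200, 2000, 2600]);
translate([1000, 3200, 0]) cube([200, 600, 2600]);


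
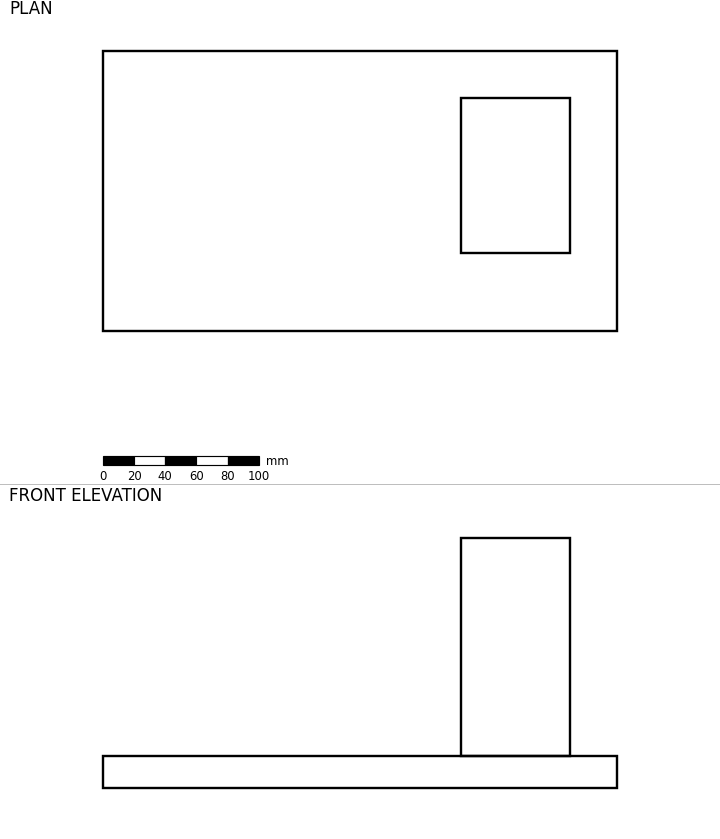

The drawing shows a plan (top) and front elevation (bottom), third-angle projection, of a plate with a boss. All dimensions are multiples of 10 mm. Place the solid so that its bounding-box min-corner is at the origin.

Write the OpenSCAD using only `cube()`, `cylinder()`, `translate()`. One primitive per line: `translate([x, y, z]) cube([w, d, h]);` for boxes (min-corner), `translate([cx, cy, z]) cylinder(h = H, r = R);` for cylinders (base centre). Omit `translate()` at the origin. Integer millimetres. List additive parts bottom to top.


cube([330, 180, 20]);
translate([230, 50, 20]) cube([70, 100, 140]);


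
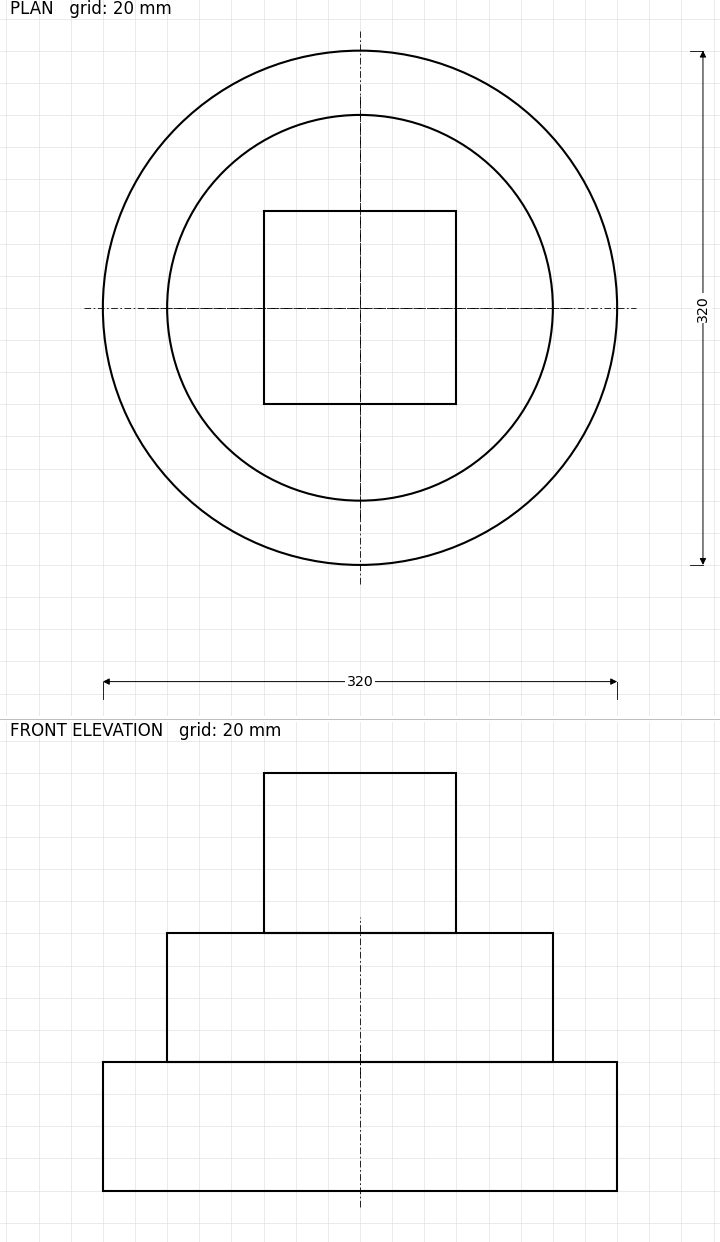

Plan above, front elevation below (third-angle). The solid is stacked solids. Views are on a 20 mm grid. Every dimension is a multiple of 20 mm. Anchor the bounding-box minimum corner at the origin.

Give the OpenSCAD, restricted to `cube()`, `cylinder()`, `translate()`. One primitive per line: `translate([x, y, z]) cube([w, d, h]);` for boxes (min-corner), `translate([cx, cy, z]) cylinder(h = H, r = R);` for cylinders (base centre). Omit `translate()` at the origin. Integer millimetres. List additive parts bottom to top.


translate([160, 160, 0]) cylinder(h = 80, r = 160);
translate([160, 160, 80]) cylinder(h = 80, r = 120);
translate([100, 100, 160]) cube([120, 120, 100]);


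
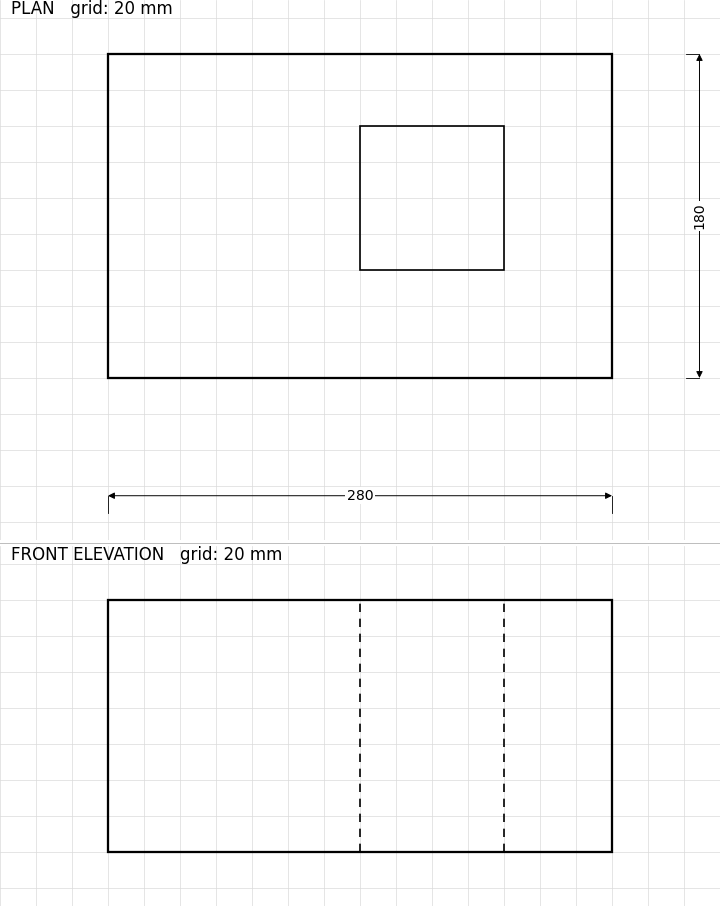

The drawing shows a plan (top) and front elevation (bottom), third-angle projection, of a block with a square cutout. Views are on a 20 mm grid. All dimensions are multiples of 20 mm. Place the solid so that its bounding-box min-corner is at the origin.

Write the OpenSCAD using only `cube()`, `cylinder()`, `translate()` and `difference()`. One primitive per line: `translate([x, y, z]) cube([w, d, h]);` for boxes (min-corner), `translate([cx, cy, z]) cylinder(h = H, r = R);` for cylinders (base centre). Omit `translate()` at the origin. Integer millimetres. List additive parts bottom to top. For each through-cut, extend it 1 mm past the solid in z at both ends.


difference() {
  cube([280, 180, 140]);
  translate([140, 60, -1]) cube([80, 80, 142]);
}
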